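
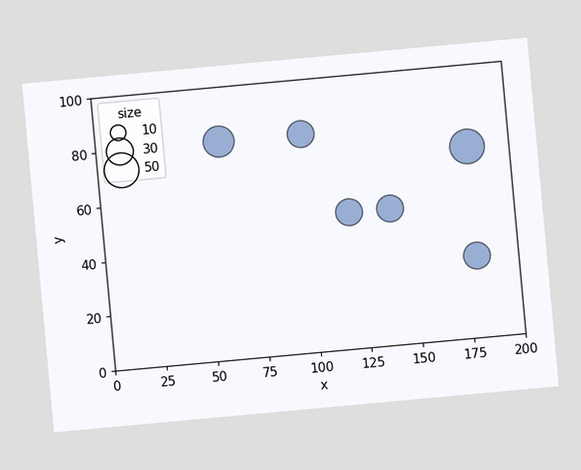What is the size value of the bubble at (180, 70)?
The chart is tilted about 5° counter-clockwise. Matching the bubble at (180, 70) against the size legend gives 50.

50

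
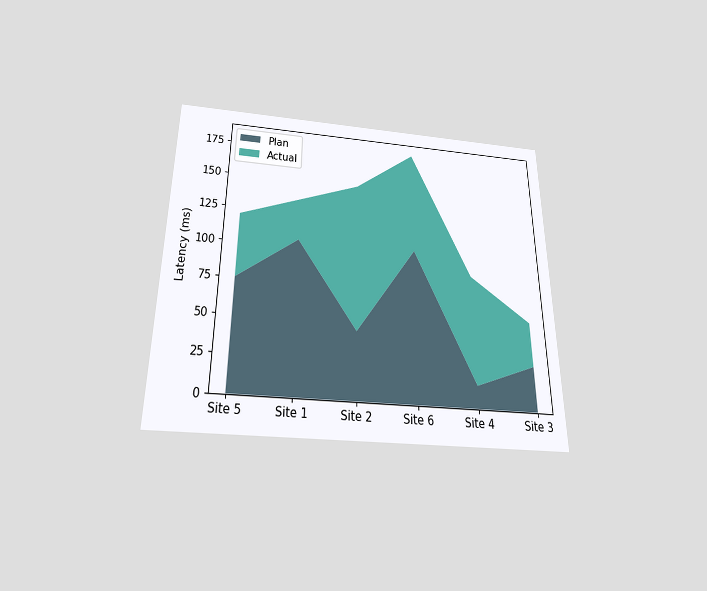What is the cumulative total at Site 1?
The chart is viewed slightly from below. The stacked total at Site 1 reaches 135ms.

135ms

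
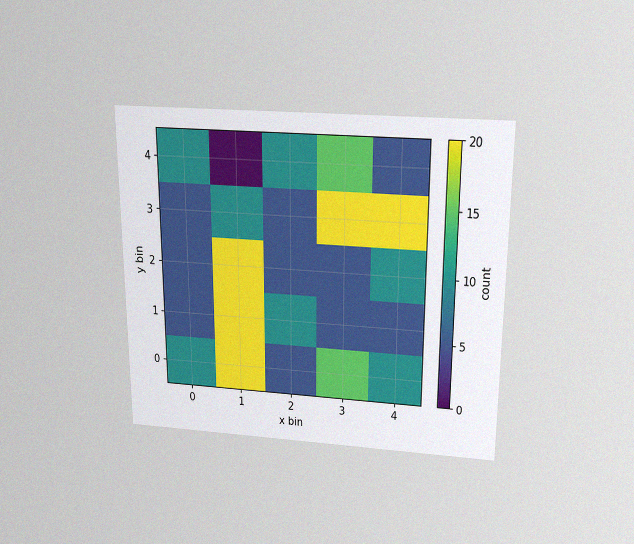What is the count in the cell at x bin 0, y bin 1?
The chart is viewed slightly from above, with some photo noise. Matching the cell (0, 1) against the colorbar gives 5.

5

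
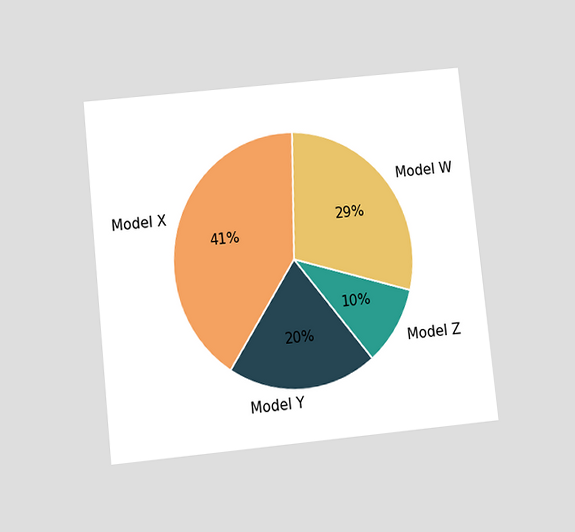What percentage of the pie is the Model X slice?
The chart is tilted about 6° counter-clockwise and viewed slightly from below. The Model X slice takes up 41% of the pie.

41%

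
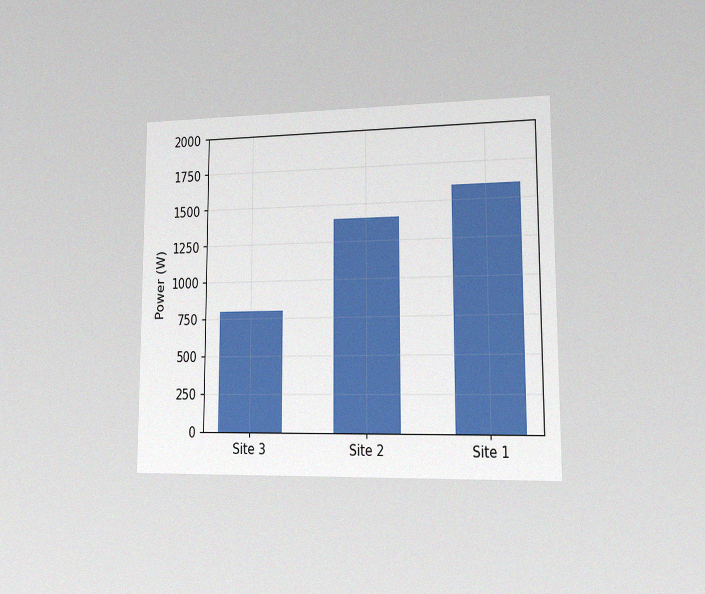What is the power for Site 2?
1400W

The chart is viewed slightly from the right, with some photo noise. Reading along the chart's y-axis, the Site 2 bar reaches 1400W.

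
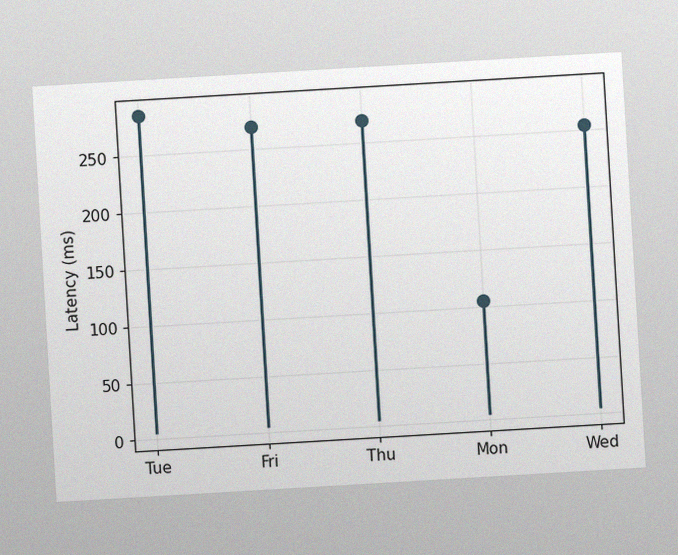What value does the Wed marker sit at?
The chart is tilted about 3° counter-clockwise, with some photo noise. The Wed marker sits at 255ms.

255ms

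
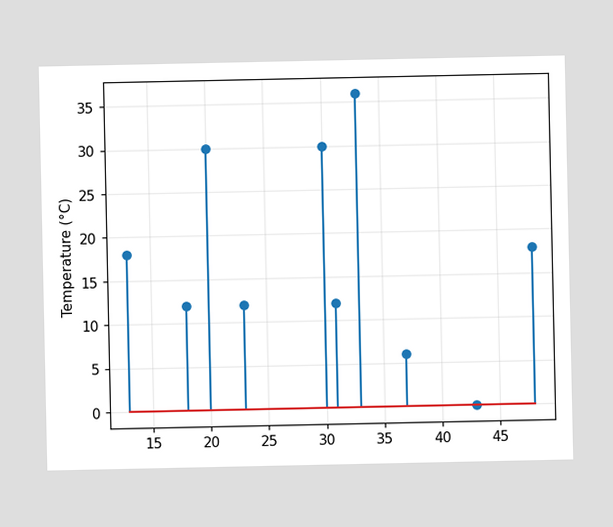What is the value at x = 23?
The stem at x=23 reaches 12°C.

12°C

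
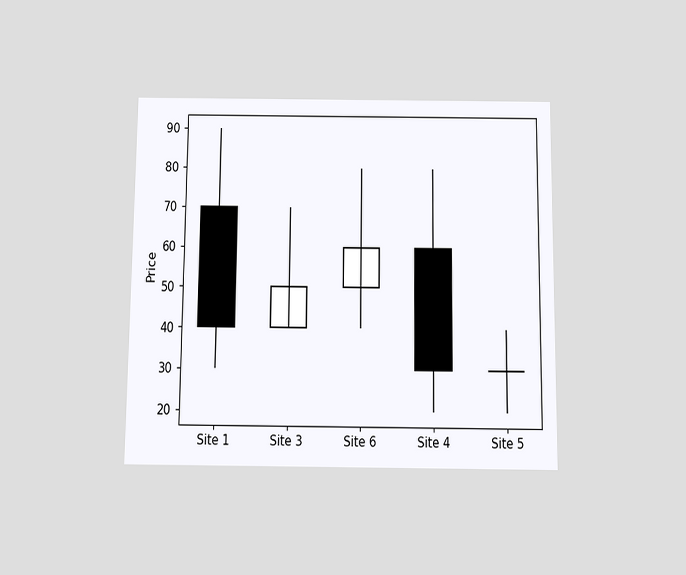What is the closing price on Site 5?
30

The chart is viewed slightly from below. The Site 5 candle closes at 30.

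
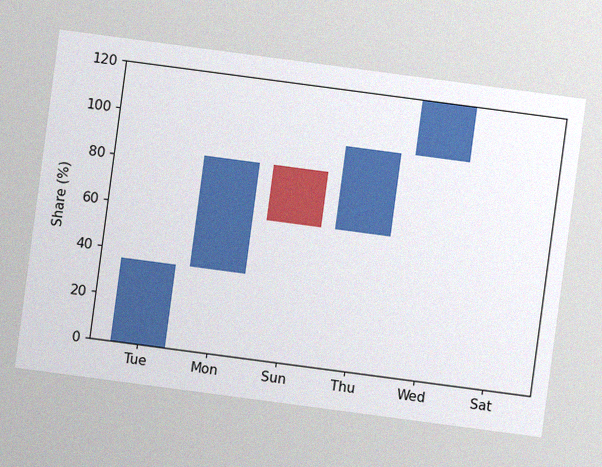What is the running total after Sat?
120%

The chart is tilted about 8° clockwise, with some photo noise. After Sat the running total reaches 120%.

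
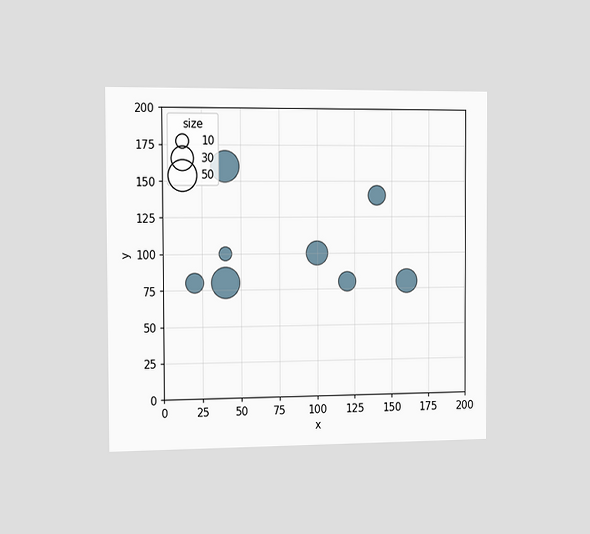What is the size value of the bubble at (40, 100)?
10

The chart is viewed slightly from the left. Matching the bubble at (40, 100) against the size legend gives 10.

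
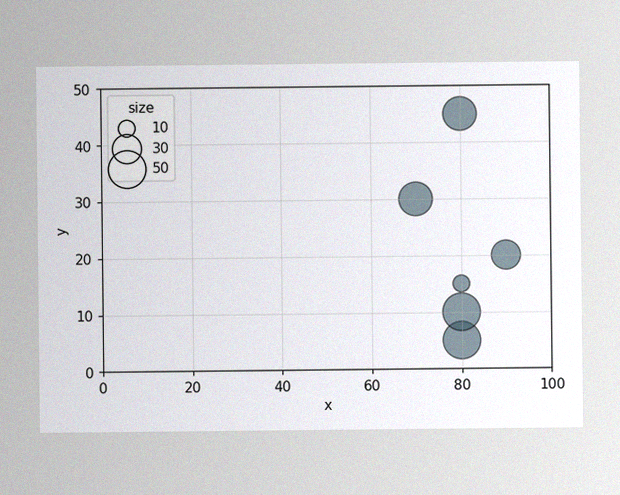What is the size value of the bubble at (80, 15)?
The image has some photo noise and uneven lighting. Matching the bubble at (80, 15) against the size legend gives 10.

10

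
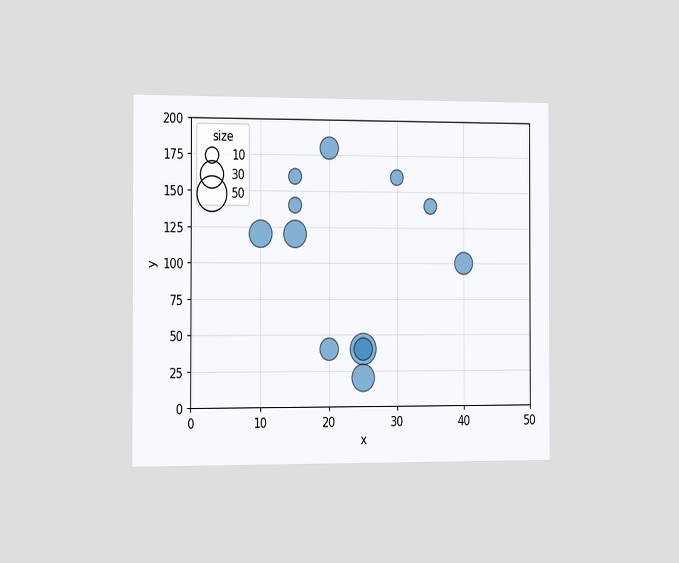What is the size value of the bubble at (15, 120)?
30

The chart is viewed slightly from the left. Matching the bubble at (15, 120) against the size legend gives 30.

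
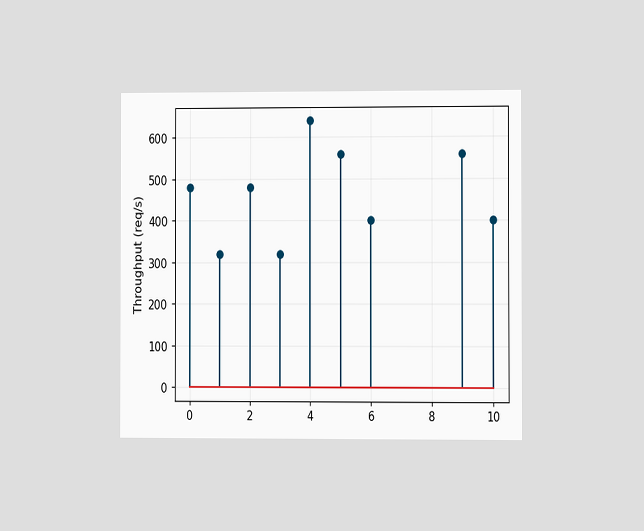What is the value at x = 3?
The chart is viewed slightly from the right. The stem at x=3 reaches 320req/s.

320req/s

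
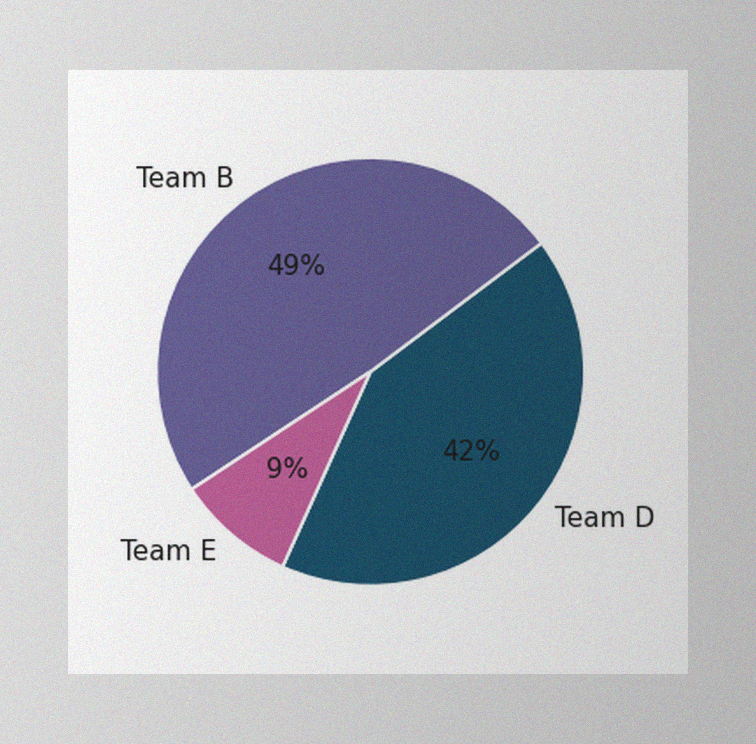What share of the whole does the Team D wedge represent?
42%

The image has some photo noise and uneven lighting. The Team D slice takes up 42% of the pie.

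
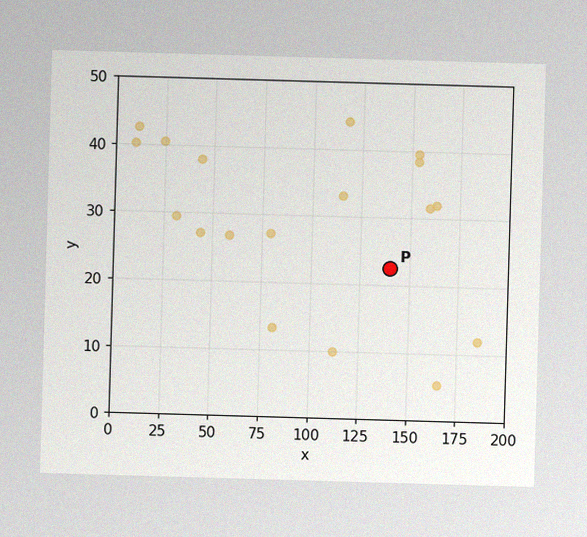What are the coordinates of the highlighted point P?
(140, 22.5)

The image has some photo noise and uneven lighting. Following the gridlines from P to each axis, P sits at (140, 22.5).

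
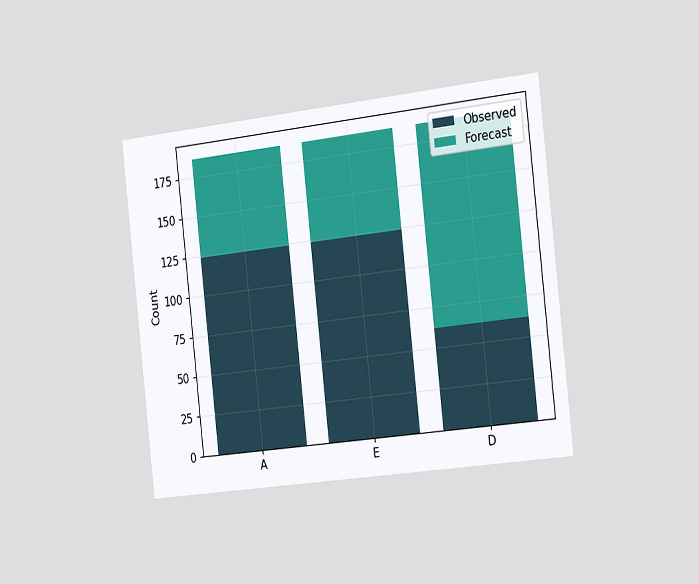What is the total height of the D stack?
186

The chart is tilted about 6° counter-clockwise and viewed slightly from the right. The D stack's top reaches 186 on the y-axis.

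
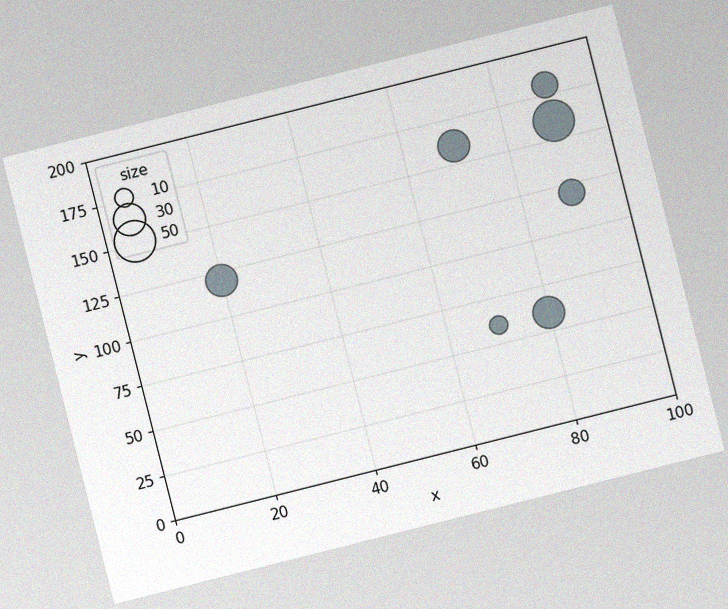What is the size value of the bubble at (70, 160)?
30

The chart is tilted about 14° counter-clockwise, with some photo noise. Matching the bubble at (70, 160) against the size legend gives 30.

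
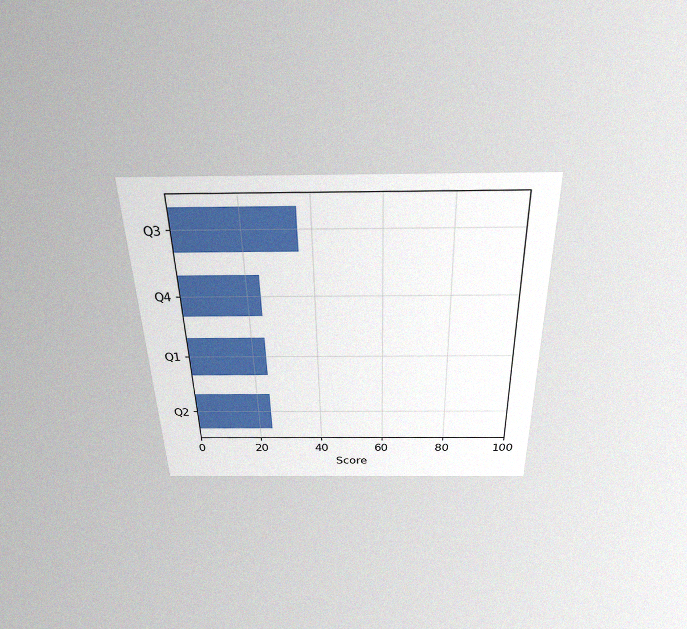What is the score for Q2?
24

The chart is viewed slightly from above, with some photo noise. Reading along the chart's x-axis, the Q2 bar reaches 24.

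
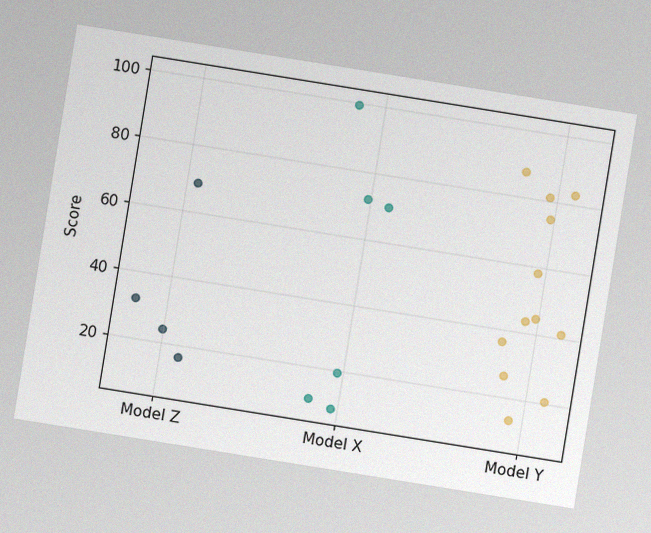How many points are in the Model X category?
The chart is tilted about 9° clockwise, with some photo noise. Counting the markers in the Model X column gives 6.

6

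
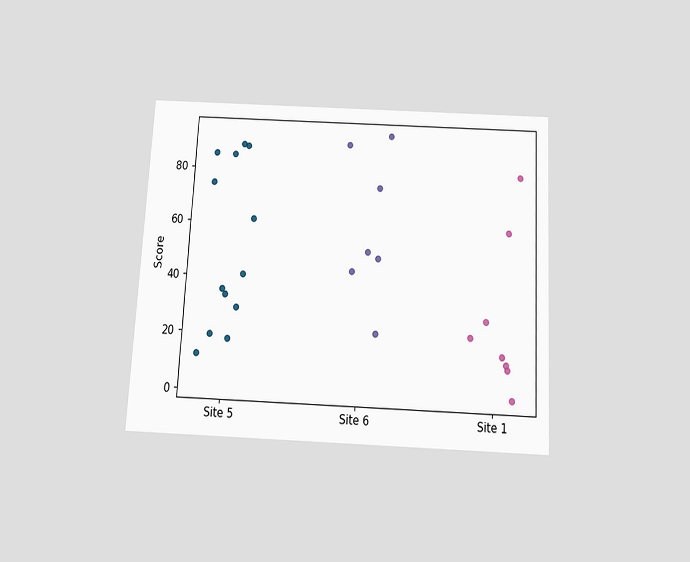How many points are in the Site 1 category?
The chart is tilted about 3° clockwise and viewed slightly from below. Counting the markers in the Site 1 column gives 8.

8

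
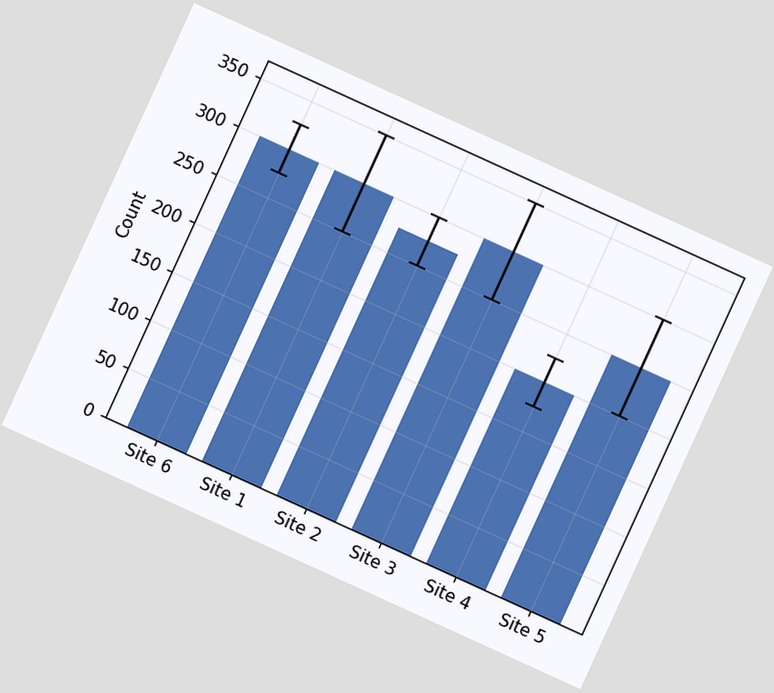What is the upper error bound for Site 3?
350

The chart is tilted about 25° clockwise. The Site 3 bar's upper whisker reaches 350.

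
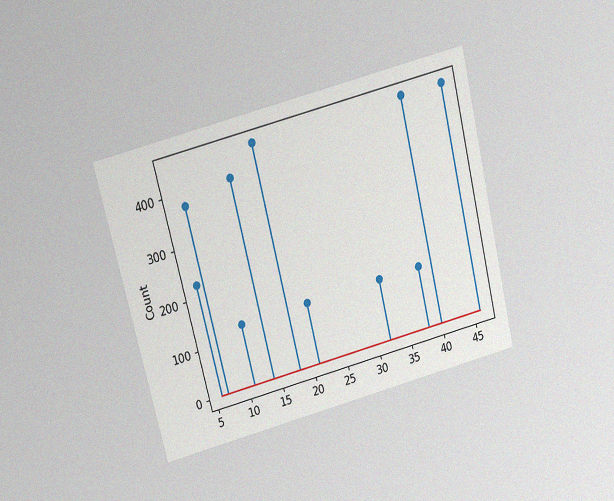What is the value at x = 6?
225

The chart is tilted about 14° counter-clockwise and viewed slightly from above, with some photo noise. The stem at x=6 reaches 225.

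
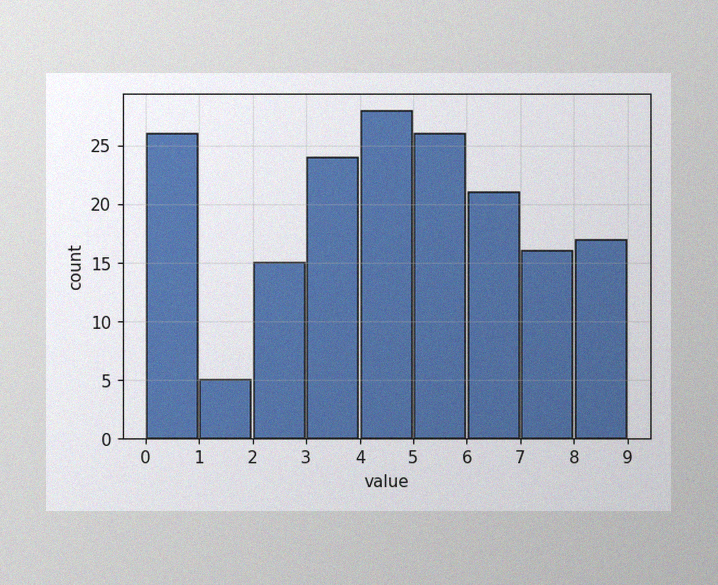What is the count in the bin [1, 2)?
5

The image has some photo noise and uneven lighting. The [1, 2) bin has height 5.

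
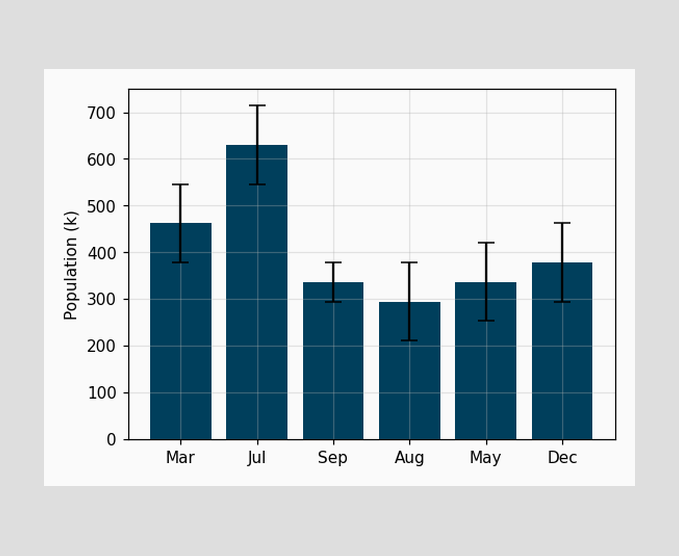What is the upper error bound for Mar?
The Mar bar's upper whisker reaches 546k.

546k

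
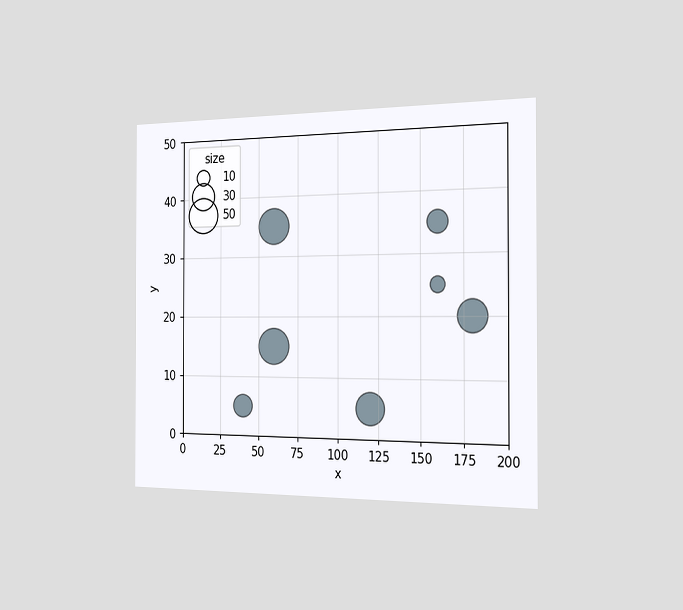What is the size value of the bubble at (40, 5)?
20

The chart is viewed slightly from the right. Matching the bubble at (40, 5) against the size legend gives 20.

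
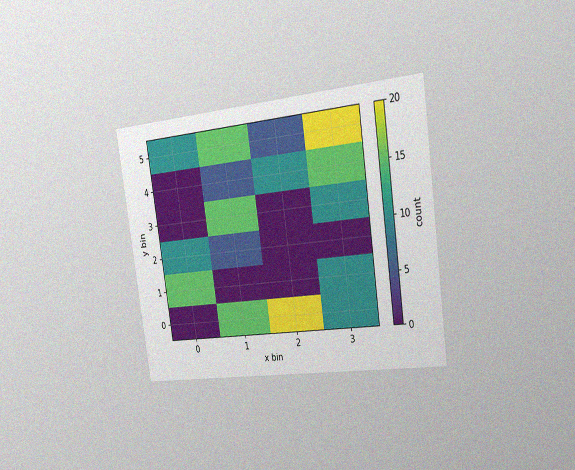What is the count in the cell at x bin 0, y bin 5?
The chart is tilted about 8° counter-clockwise and viewed slightly from the right, with some photo noise. Matching the cell (0, 5) against the colorbar gives 10.

10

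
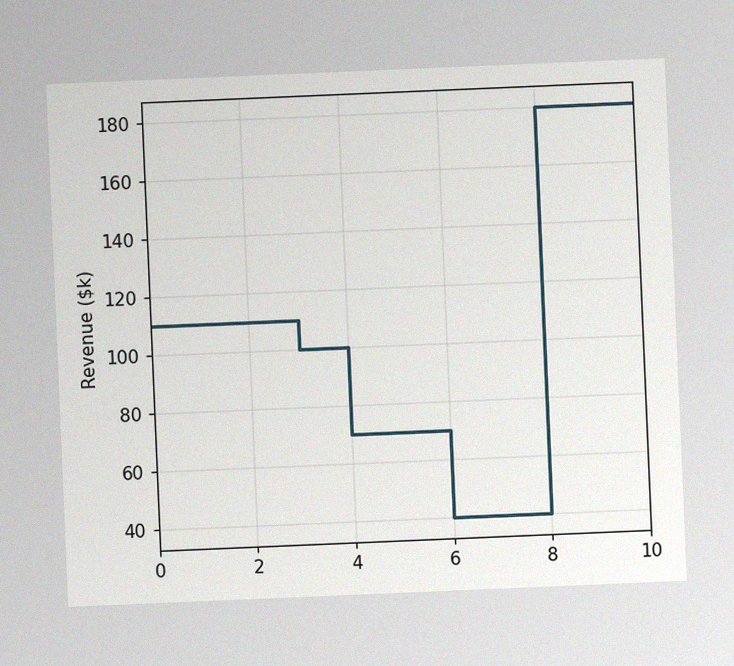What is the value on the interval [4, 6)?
The chart is tilted about 2° counter-clockwise, with some photo noise. On [4, 6) the step sits at $70k.

$70k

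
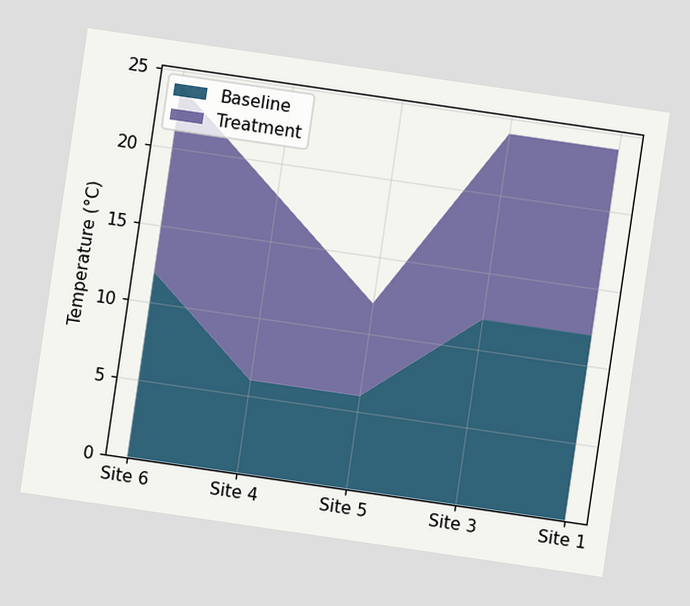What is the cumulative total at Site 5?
The chart is tilted about 8° clockwise. The stacked total at Site 5 reaches 12°C.

12°C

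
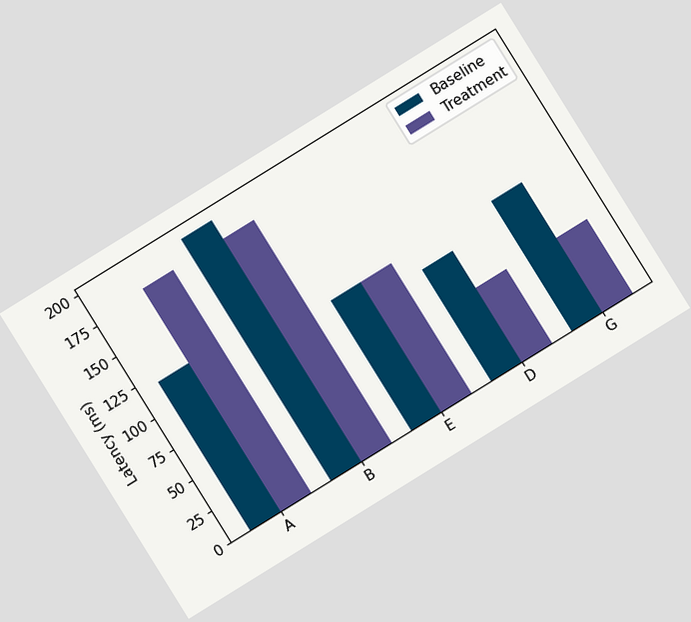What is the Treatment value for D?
60ms

The chart is tilted about 32° counter-clockwise. The Treatment bar at D reaches 60ms on the y-axis.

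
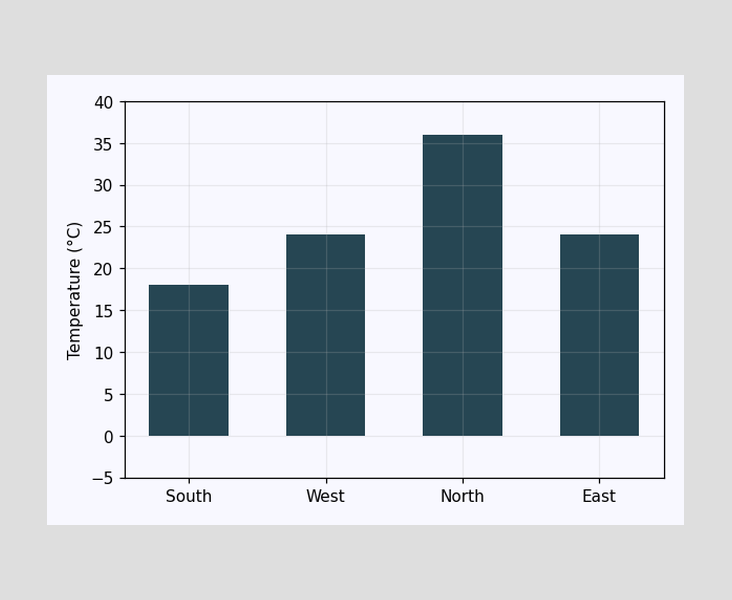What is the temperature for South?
Reading along the chart's y-axis, the South bar reaches 18°C.

18°C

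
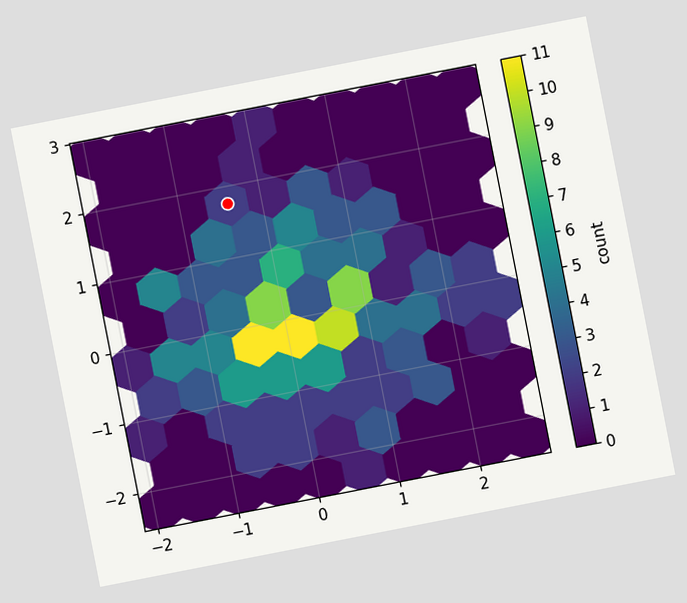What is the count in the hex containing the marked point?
2

The chart is tilted about 11° counter-clockwise. The marked hex reads 2 on the colorbar.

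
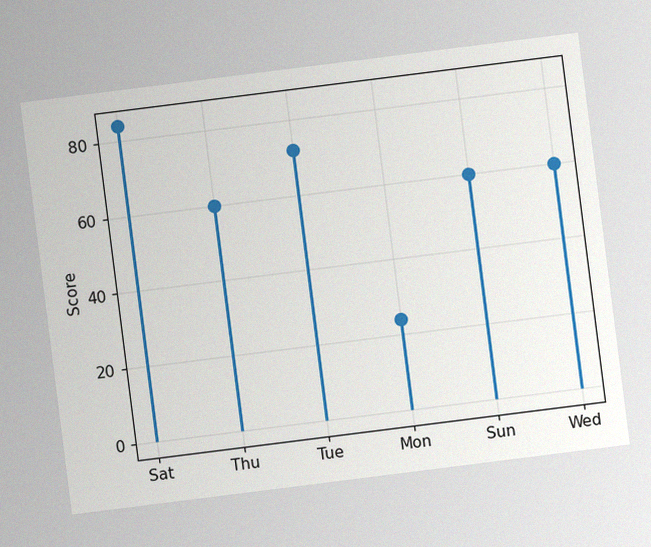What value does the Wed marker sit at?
60

The chart is tilted about 7° counter-clockwise, with some photo noise. The Wed marker sits at 60.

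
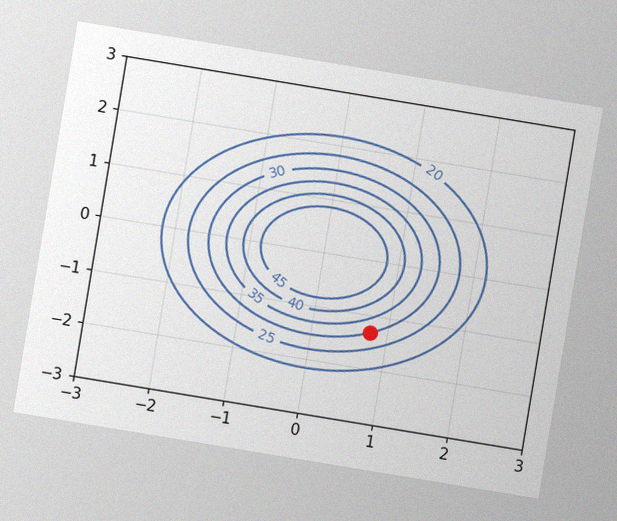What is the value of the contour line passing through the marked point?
30

The chart is tilted about 9° clockwise, with some photo noise. The marked point sits on the contour labelled 30.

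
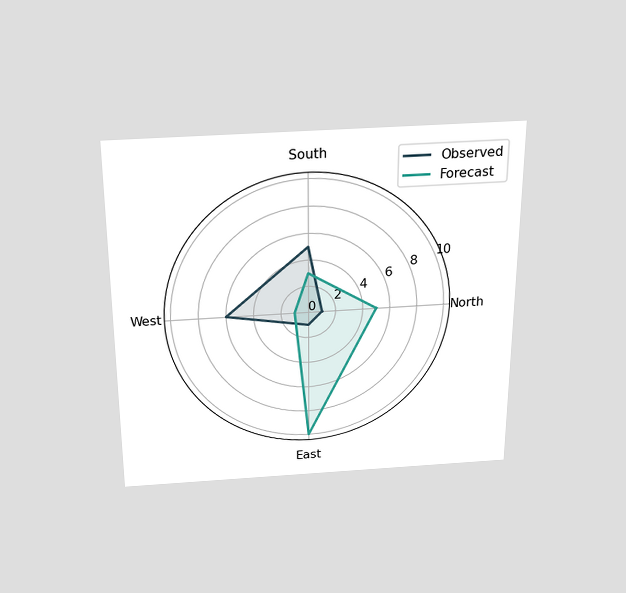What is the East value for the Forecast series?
The chart is viewed slightly from above. On the East axis, Forecast reaches 10.

10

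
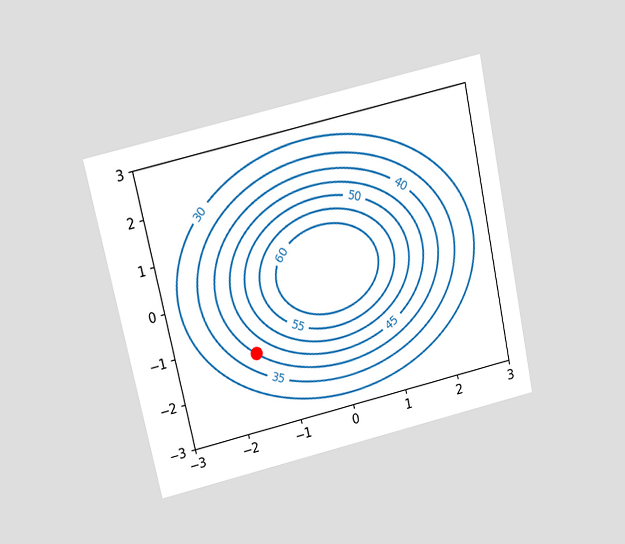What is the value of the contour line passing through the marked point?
40

The chart is tilted about 12° counter-clockwise and viewed slightly from above. The marked point sits on the contour labelled 40.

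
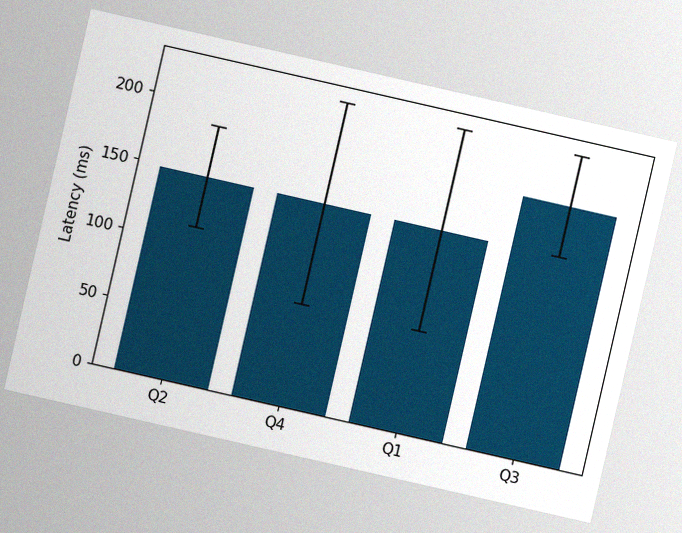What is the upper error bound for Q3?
222ms

The chart is tilted about 13° clockwise, with some photo noise. The Q3 bar's upper whisker reaches 222ms.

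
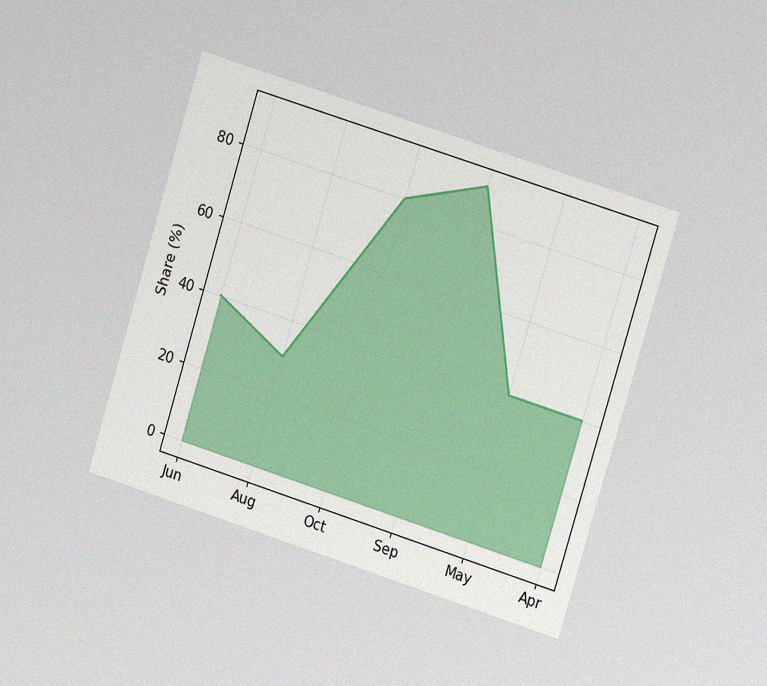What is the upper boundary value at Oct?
80%

The chart is tilted about 17° clockwise and viewed at a slight angle, with some photo noise. At Oct the upper boundary is at 80%.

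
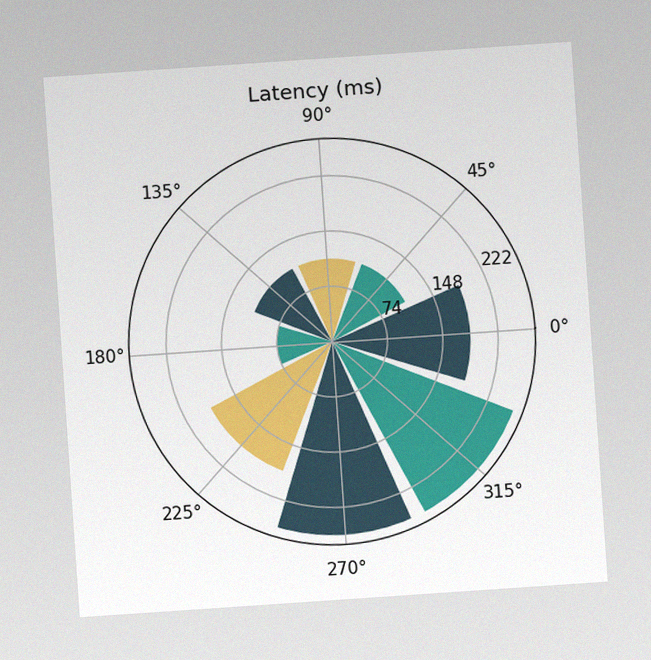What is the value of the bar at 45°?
111ms

The chart is tilted about 4° counter-clockwise, with some photo noise. The bar at 45° reaches 111ms on the radial axis.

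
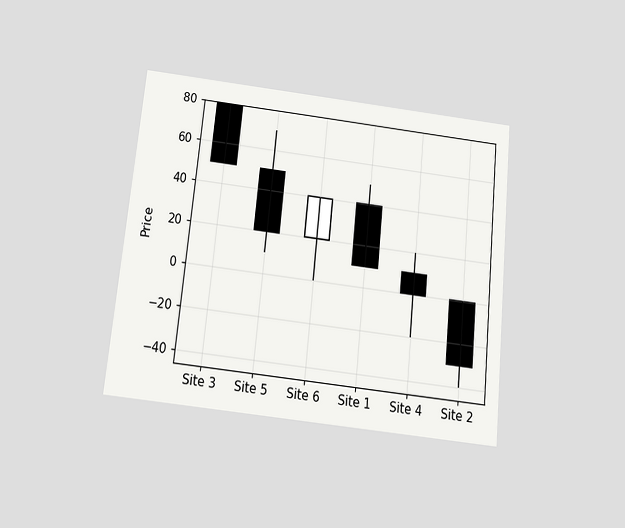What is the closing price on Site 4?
The chart is tilted about 6° clockwise and viewed slightly from below. The Site 4 candle closes at 0.

0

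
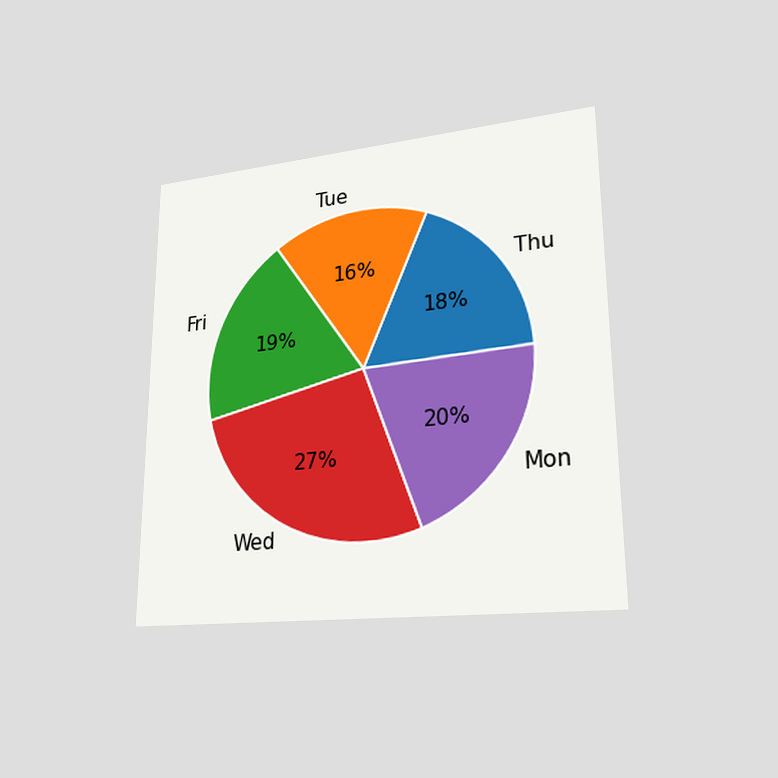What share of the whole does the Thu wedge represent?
18%

The chart is viewed at a slight angle. The Thu slice takes up 18% of the pie.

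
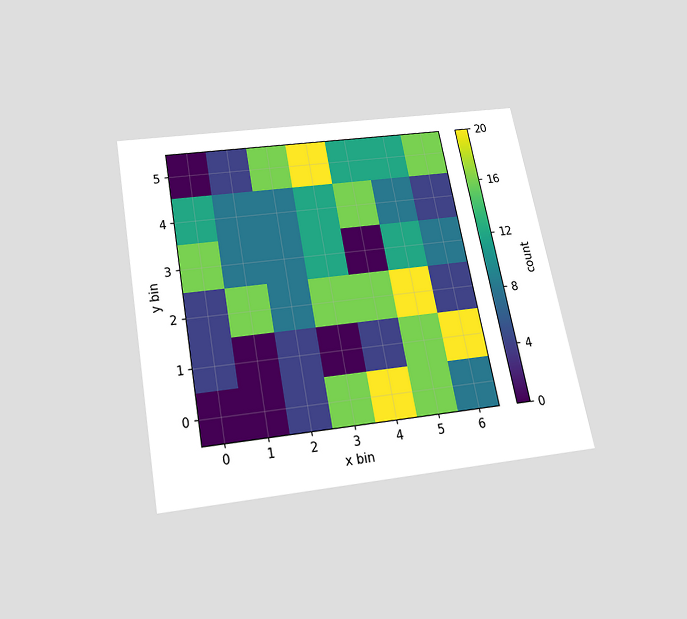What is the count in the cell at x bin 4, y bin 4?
The chart is tilted about 11° counter-clockwise and viewed slightly from below. Matching the cell (4, 4) against the colorbar gives 16.

16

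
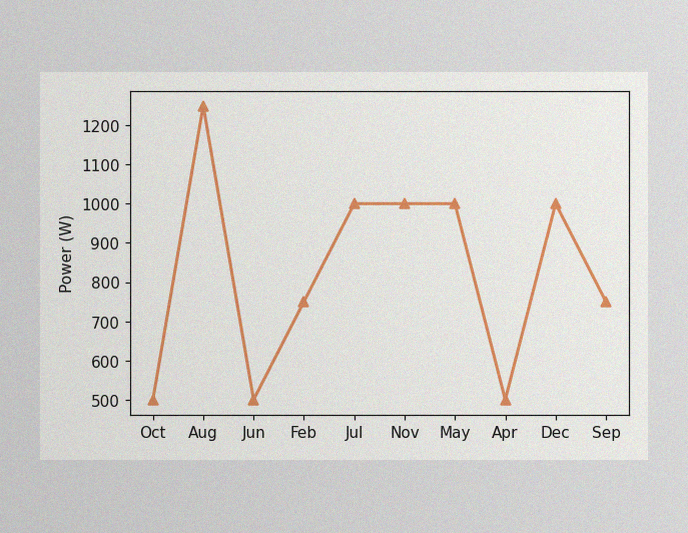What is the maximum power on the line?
1250W

The image has some photo noise and uneven lighting. The highest point is at Aug, and reading across to the y-axis gives 1250W.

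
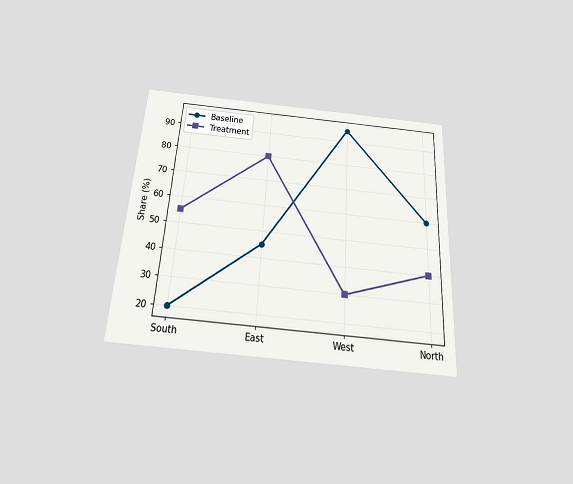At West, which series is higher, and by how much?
Baseline, by 65%

The chart is tilted about 3° clockwise and viewed slightly from below. At West, Baseline sits above the other line by 65%.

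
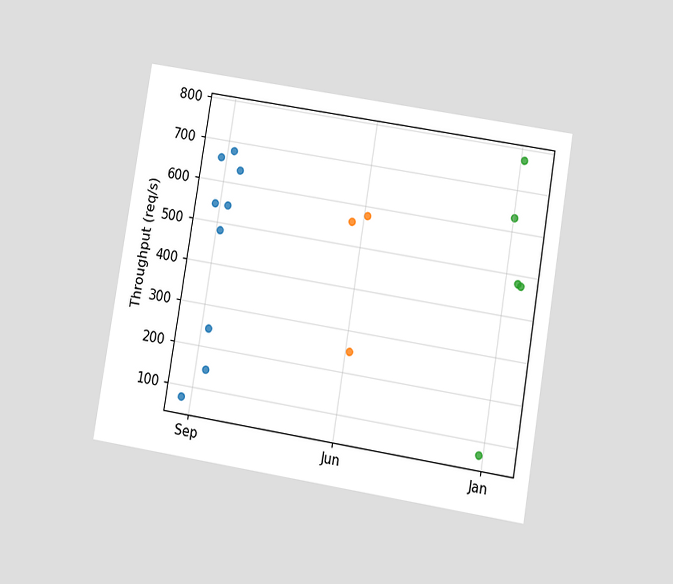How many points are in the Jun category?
3

The chart is tilted about 9° clockwise and viewed at a slight angle. Counting the markers in the Jun column gives 3.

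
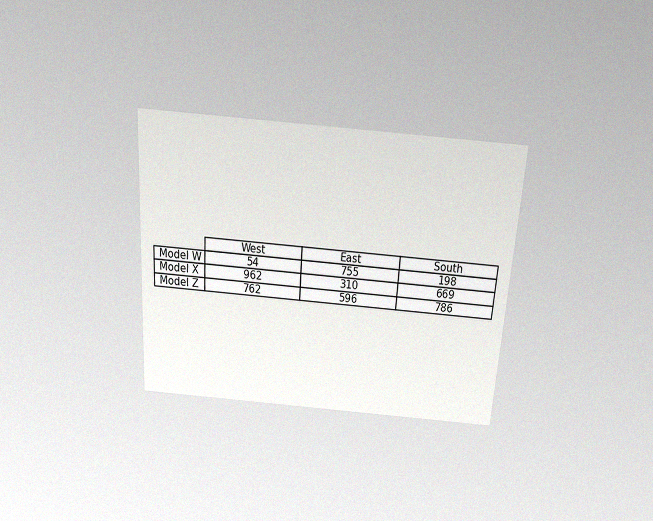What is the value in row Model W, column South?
The chart is tilted about 4° clockwise and viewed slightly from above, with some photo noise. The (Model W, South) cell reads 198.

198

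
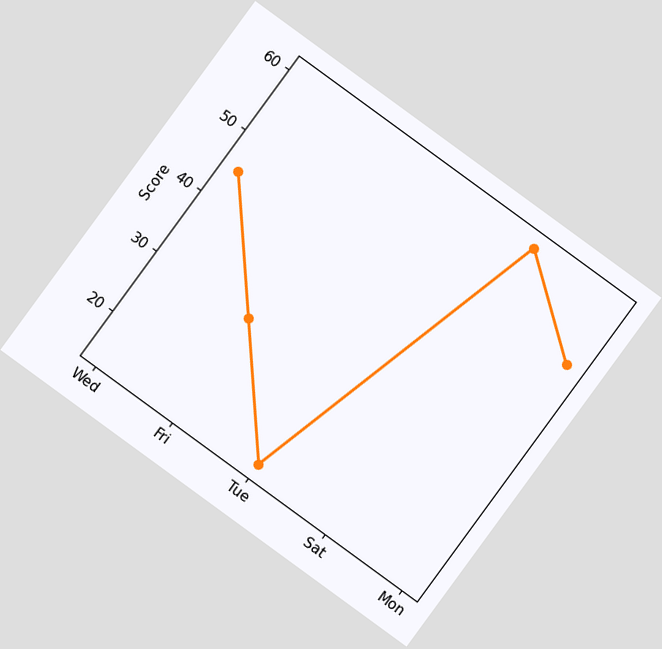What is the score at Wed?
The chart is tilted about 36° clockwise. At Wed, the line is at 45.

45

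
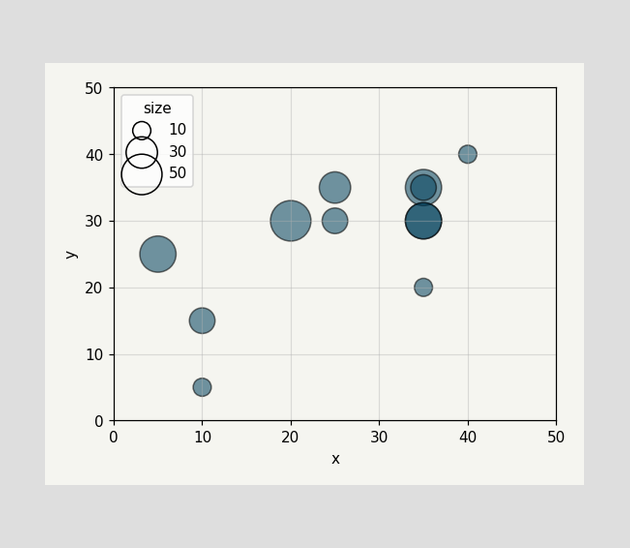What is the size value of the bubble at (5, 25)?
Matching the bubble at (5, 25) against the size legend gives 40.

40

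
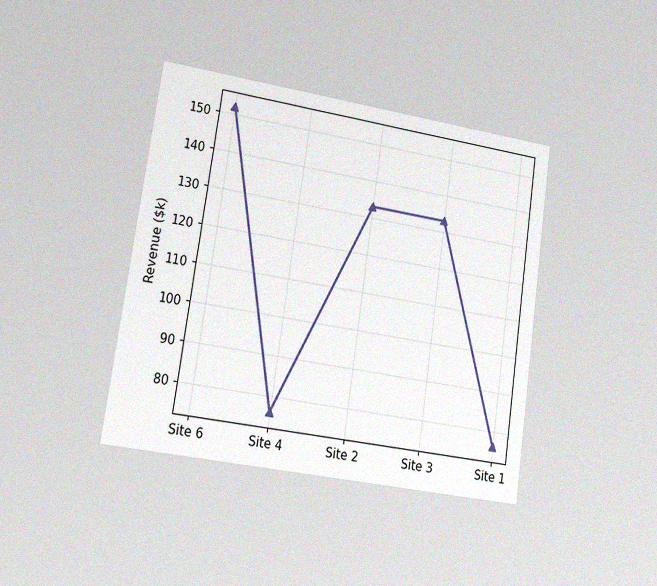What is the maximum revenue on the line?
The chart is tilted about 8° clockwise and viewed at a slight angle, with some photo noise. The highest point is at Site 6, and reading across to the y-axis gives $152k.

$152k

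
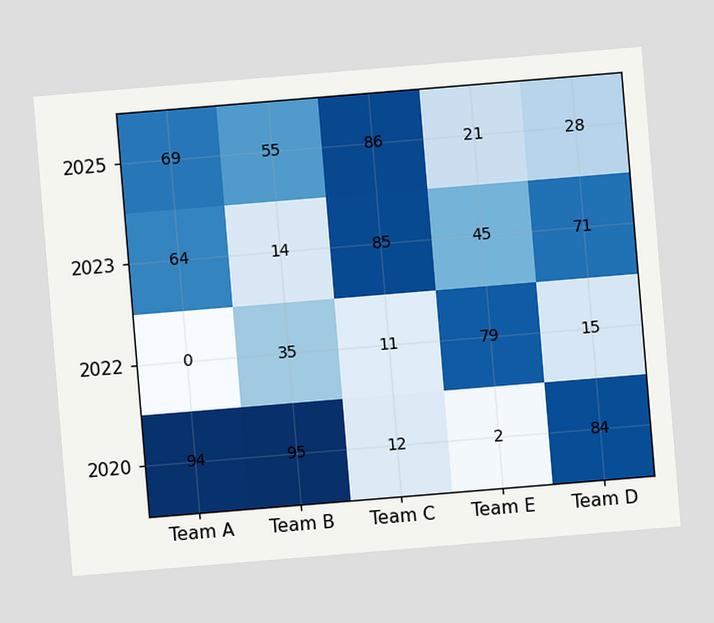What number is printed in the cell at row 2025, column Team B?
The chart is tilted about 5° counter-clockwise. The (2025, Team B) cell reads 55.

55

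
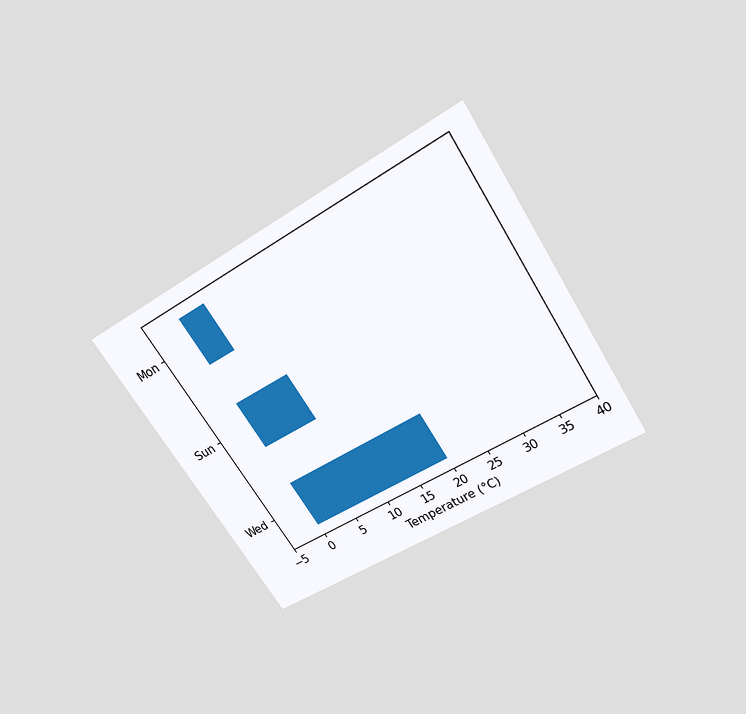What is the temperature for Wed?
The chart is tilted about 33° counter-clockwise and viewed slightly from above. Reading along the chart's x-axis, the Wed bar reaches 20°C.

20°C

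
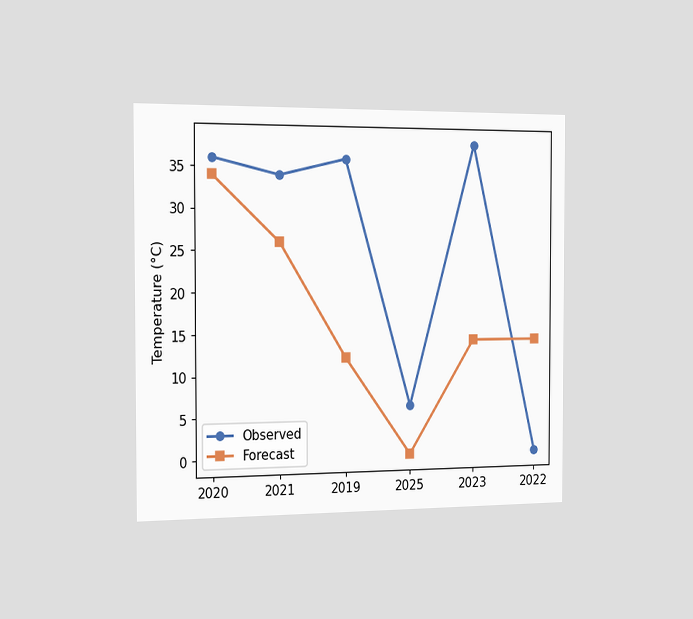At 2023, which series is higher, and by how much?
The chart is viewed slightly from the left. At 2023, Observed sits above the other line by 24°C.

Observed, by 24°C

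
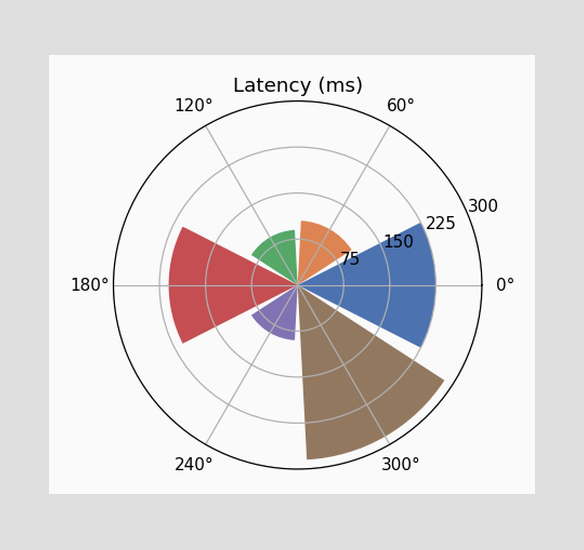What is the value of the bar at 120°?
90ms

The bar at 120° reaches 90ms on the radial axis.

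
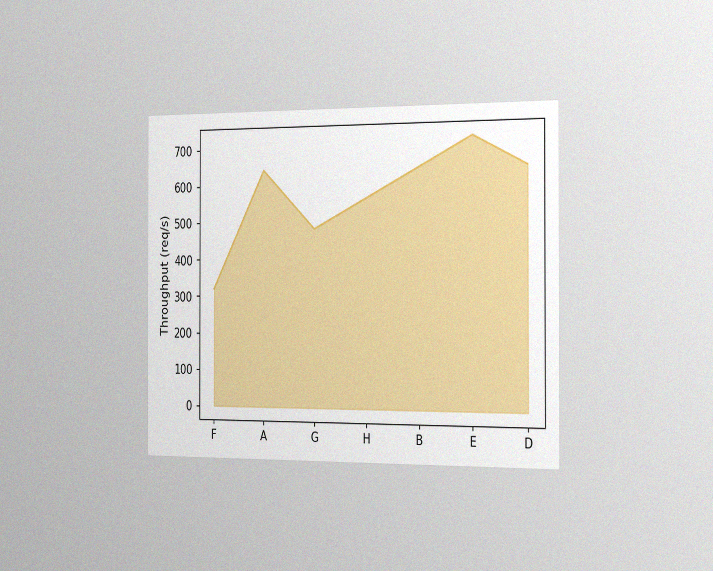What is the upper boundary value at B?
The chart is viewed slightly from the right, with some photo noise. At B the upper boundary is at 640req/s.

640req/s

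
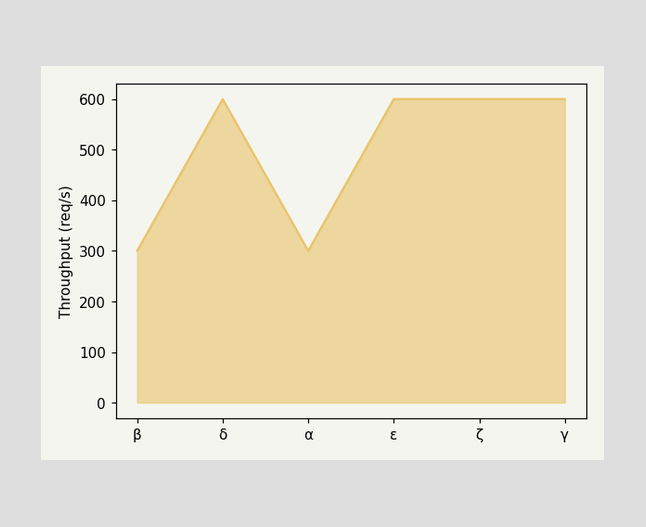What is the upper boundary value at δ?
At δ the upper boundary is at 600req/s.

600req/s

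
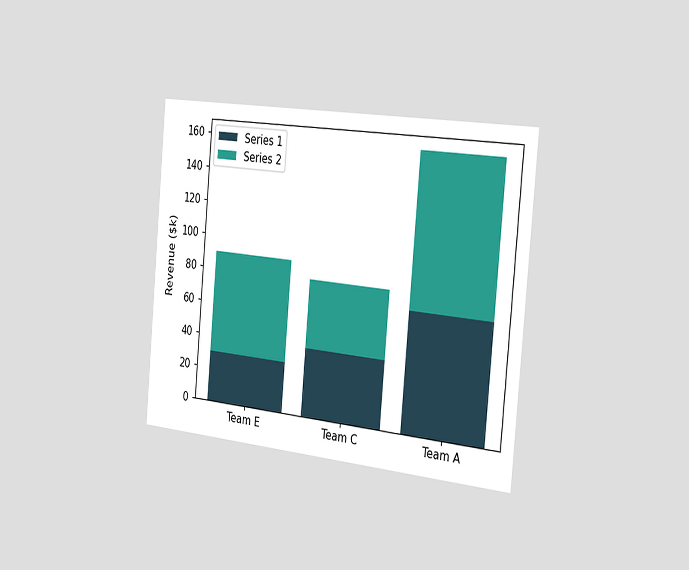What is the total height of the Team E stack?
$90k

The chart is tilted about 5° clockwise and viewed slightly from the right. The Team E stack's top reaches $90k on the y-axis.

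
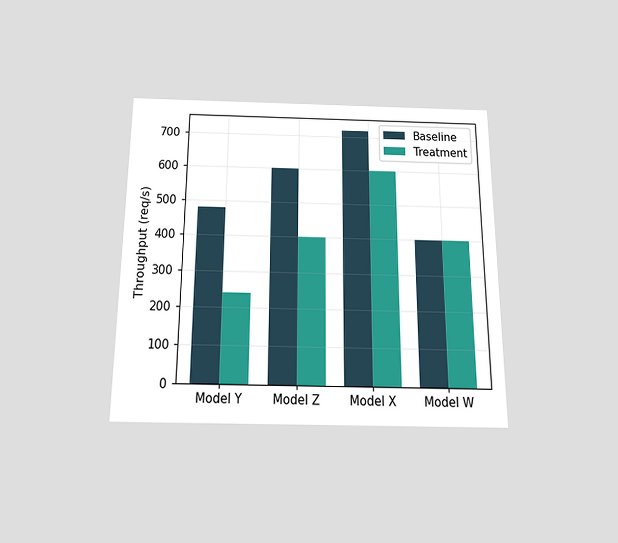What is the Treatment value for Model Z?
400req/s

The chart is viewed slightly from below. The Treatment bar at Model Z reaches 400req/s on the y-axis.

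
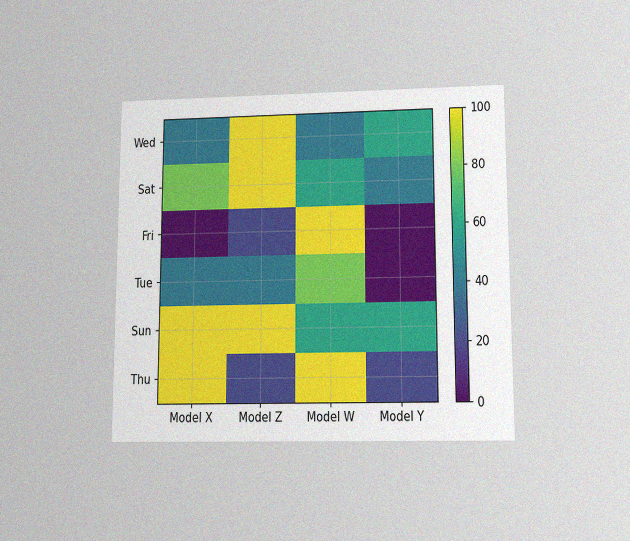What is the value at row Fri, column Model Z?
20

The chart is viewed slightly from below, with some photo noise. Matching cell (Fri, Model Z) against the colorbar gives 20.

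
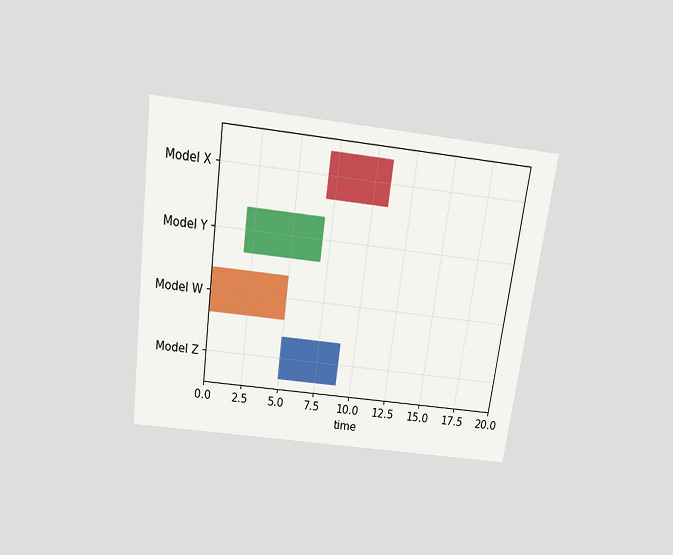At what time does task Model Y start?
The chart is tilted about 8° clockwise and viewed slightly from above. The Model Y bar begins at t=2.

2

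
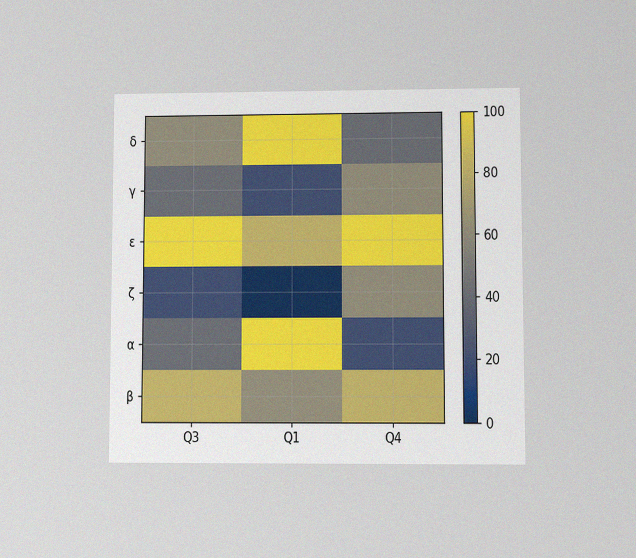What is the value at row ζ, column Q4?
60

The chart is viewed at a slight angle, with some photo noise. Matching cell (ζ, Q4) against the colorbar gives 60.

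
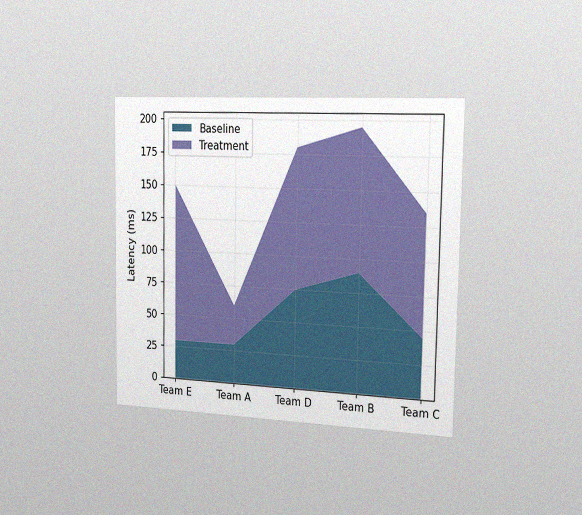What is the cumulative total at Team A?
The chart is viewed slightly from the right, with some photo noise. The stacked total at Team A reaches 60ms.

60ms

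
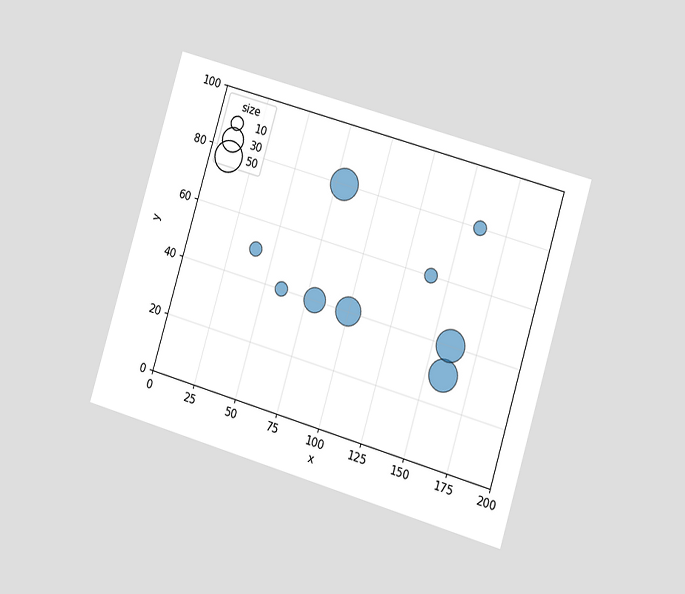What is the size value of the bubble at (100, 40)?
40

The chart is tilted about 17° clockwise and viewed at a slight angle. Matching the bubble at (100, 40) against the size legend gives 40.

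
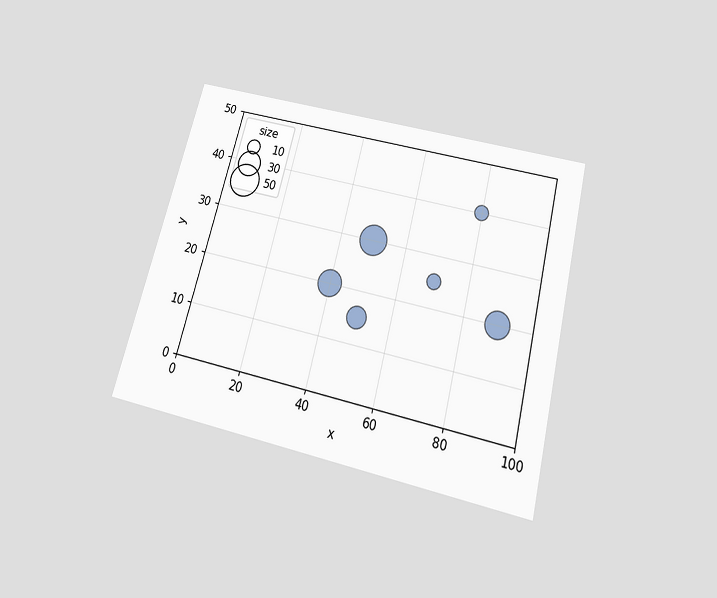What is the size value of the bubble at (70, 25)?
10

The chart is tilted about 14° clockwise and viewed slightly from below. Matching the bubble at (70, 25) against the size legend gives 10.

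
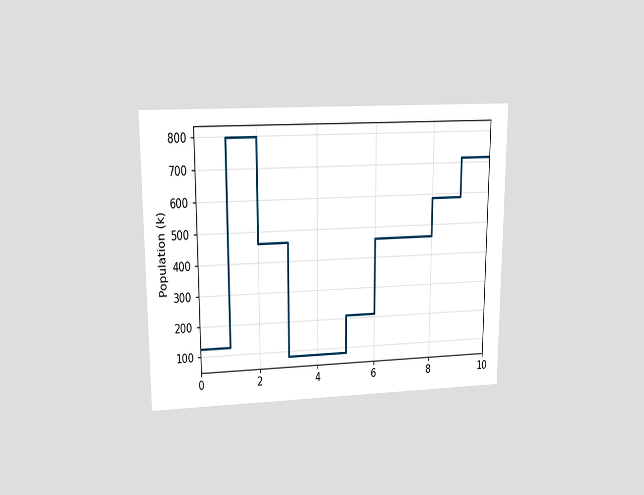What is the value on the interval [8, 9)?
The chart is viewed at a slight angle. On [8, 9) the step sits at 588k.

588k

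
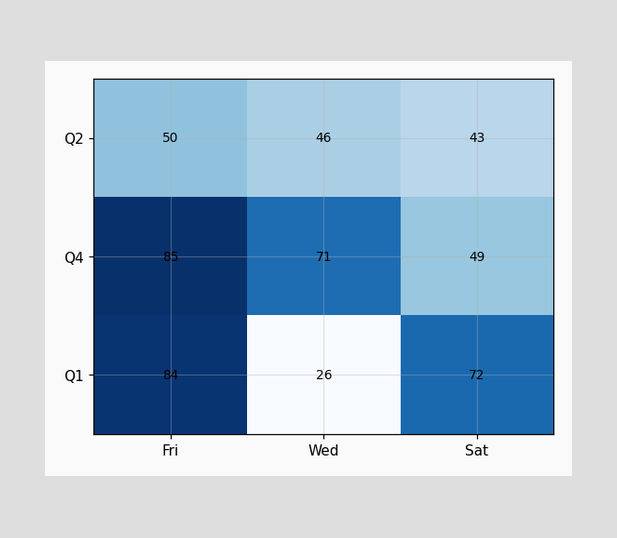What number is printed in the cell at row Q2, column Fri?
The (Q2, Fri) cell reads 50.

50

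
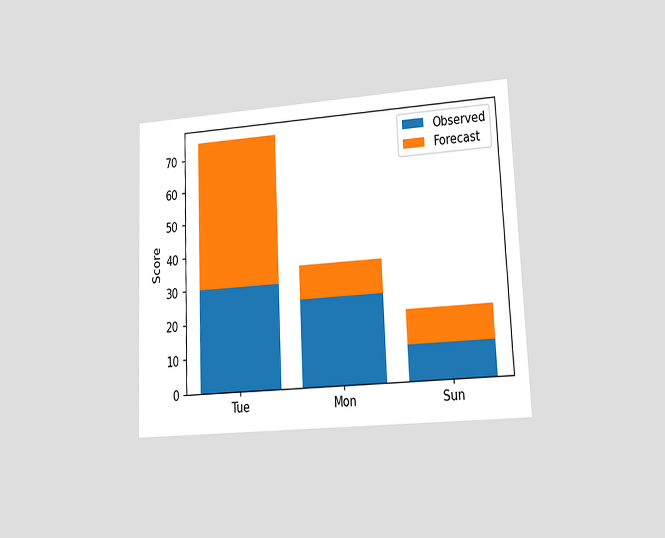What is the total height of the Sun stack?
20

The chart is tilted about 2° counter-clockwise and viewed at a slight angle. The Sun stack's top reaches 20 on the y-axis.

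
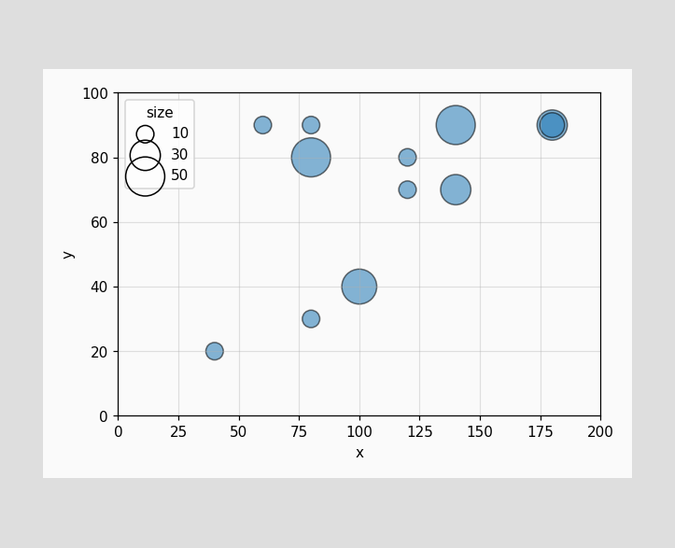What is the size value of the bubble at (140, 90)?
Matching the bubble at (140, 90) against the size legend gives 50.

50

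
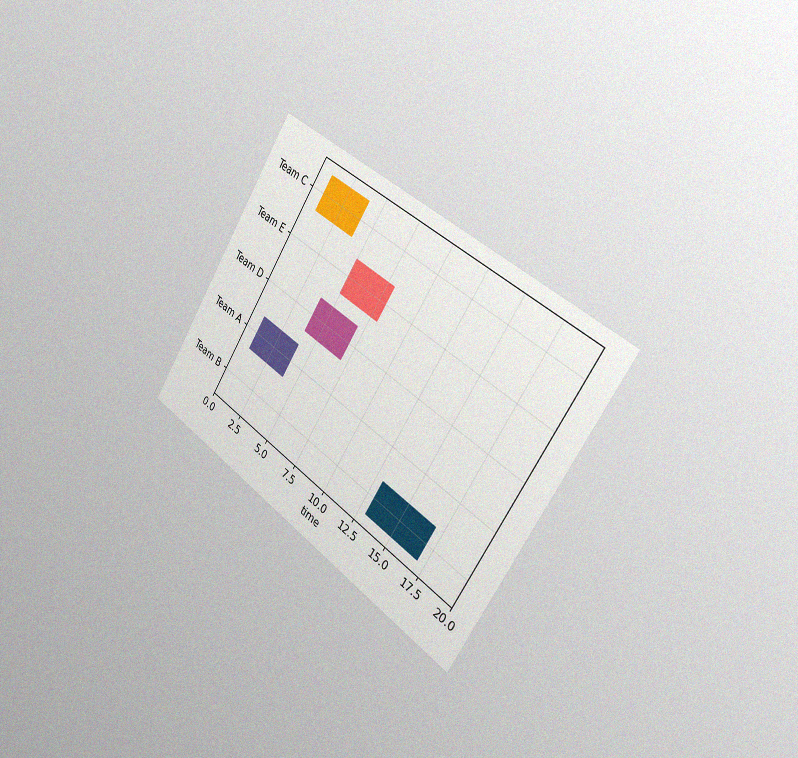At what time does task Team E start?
The chart is tilted about 33° clockwise and viewed slightly from the right, with some photo noise. The Team E bar begins at t=5.

5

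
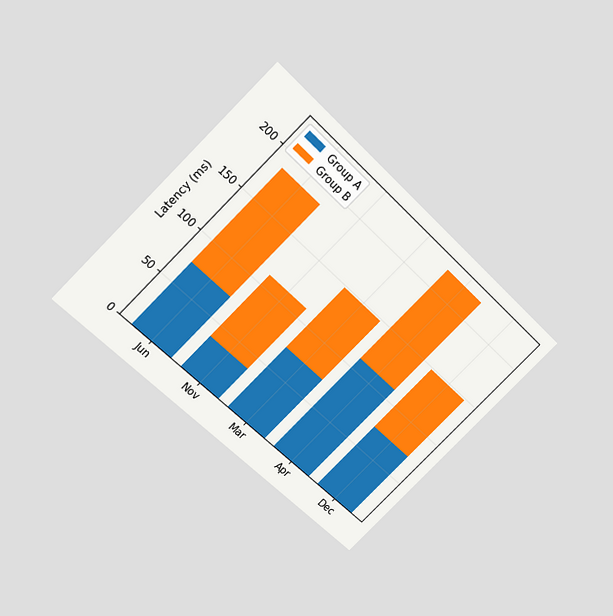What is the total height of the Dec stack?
148ms

The chart is tilted about 45° clockwise and viewed slightly from above. The Dec stack's top reaches 148ms on the y-axis.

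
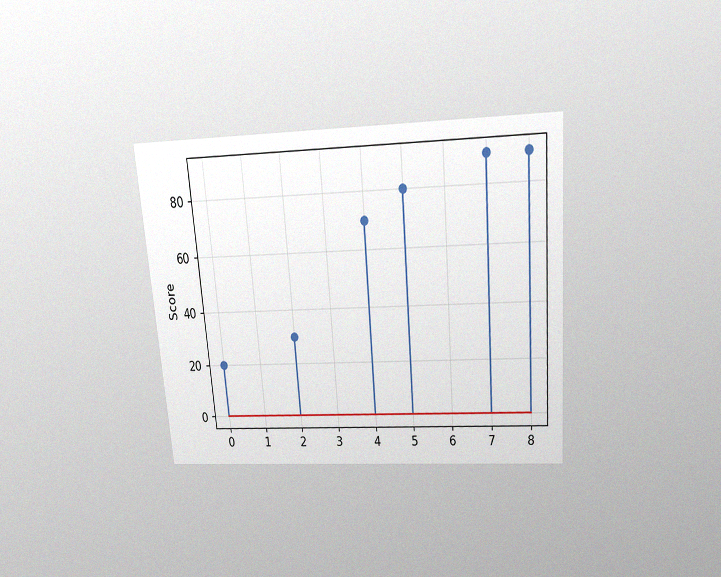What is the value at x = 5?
80

The chart is tilted about 5° counter-clockwise and viewed slightly from above, with some photo noise. The stem at x=5 reaches 80.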